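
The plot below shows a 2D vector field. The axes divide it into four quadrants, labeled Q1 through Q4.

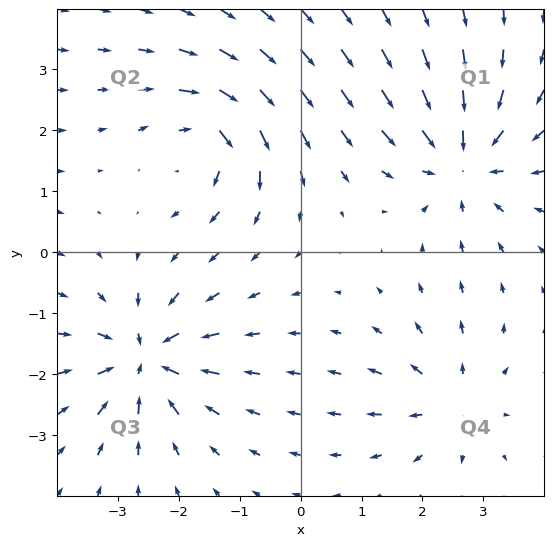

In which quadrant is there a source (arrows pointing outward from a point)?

Q4

The source sits at approximately (2.5, -2.5), which lies in quadrant Q4. The divergence there is about +4, positive as expected for a source.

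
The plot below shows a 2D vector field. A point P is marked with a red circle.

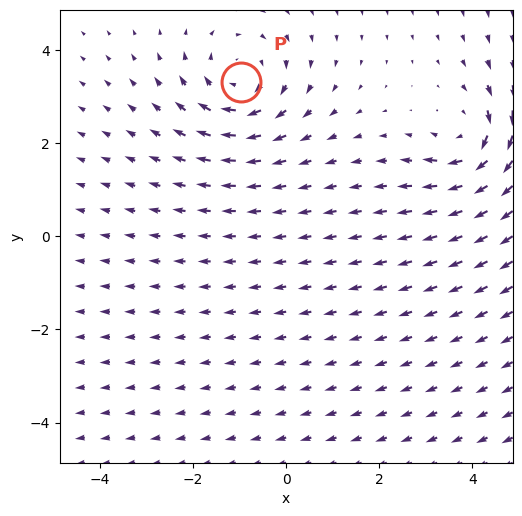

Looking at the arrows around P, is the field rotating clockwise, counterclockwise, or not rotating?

Near P at (-1.0, 3.3) the arrows circulate clockwise. The curl (z-component) there is about -3; negative curl means clockwise rotation.

clockwise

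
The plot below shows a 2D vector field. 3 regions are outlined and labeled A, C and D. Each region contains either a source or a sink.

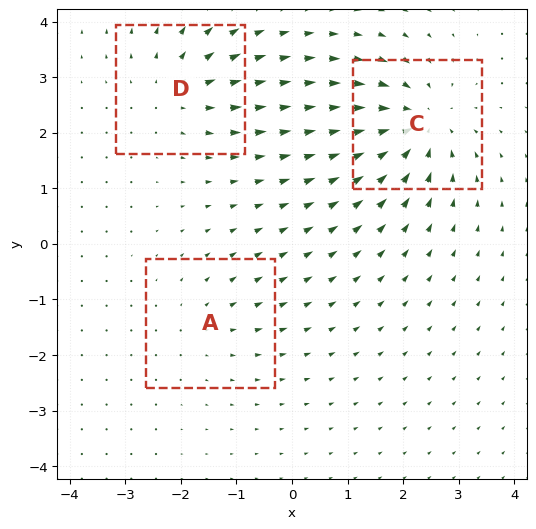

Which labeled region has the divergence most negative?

C

Divergence at each region's feature centre — A: about +2, C: about -5, D: about +3. Region C is most negative.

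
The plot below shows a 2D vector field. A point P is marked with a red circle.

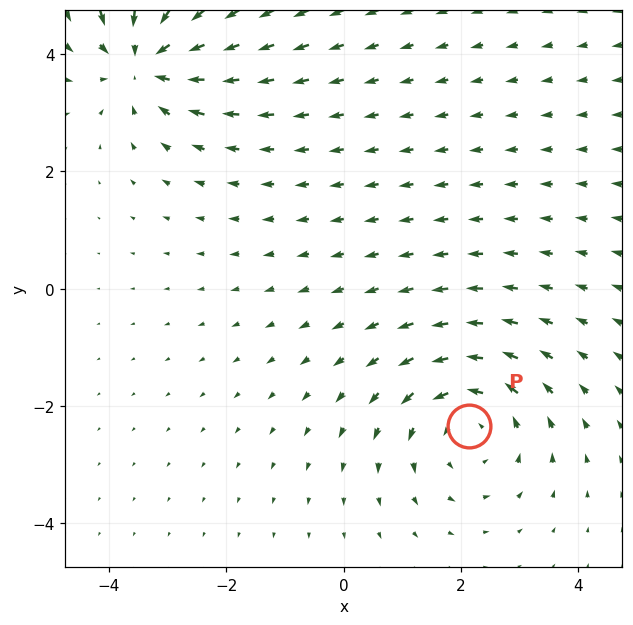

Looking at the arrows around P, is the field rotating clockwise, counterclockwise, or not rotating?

counterclockwise

Near P at (2.1, -2.3) the arrows circulate counterclockwise. The curl (z-component) there is about +4; positive curl means counterclockwise rotation.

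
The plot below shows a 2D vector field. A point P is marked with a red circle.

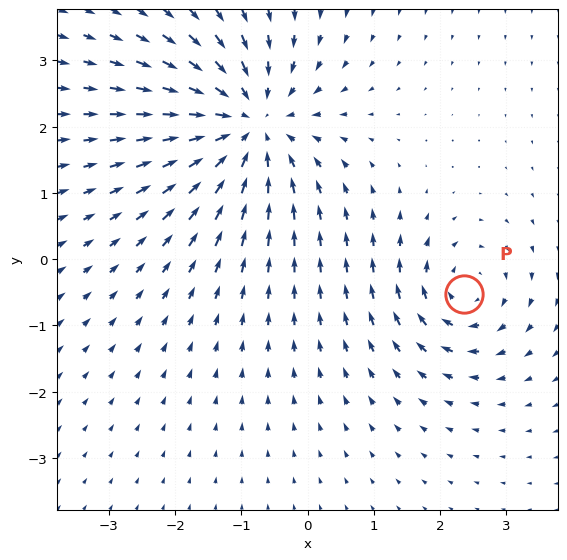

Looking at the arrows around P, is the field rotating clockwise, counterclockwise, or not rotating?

clockwise

Near P at (2.4, -0.5) the arrows circulate clockwise. The curl (z-component) there is about -4; negative curl means clockwise rotation.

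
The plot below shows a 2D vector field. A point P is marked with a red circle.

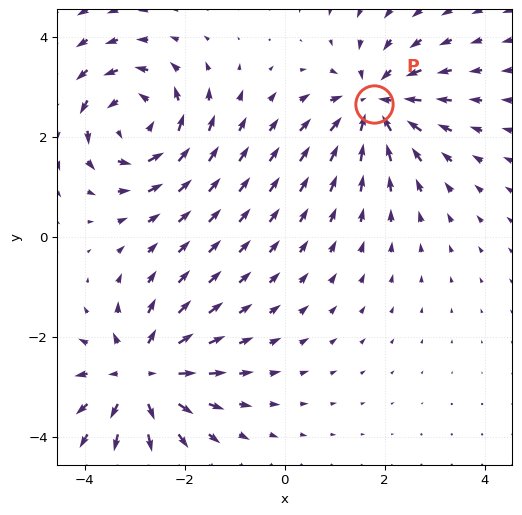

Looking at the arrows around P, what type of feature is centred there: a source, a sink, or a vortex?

At P (1.8, 2.7) the arrows converge inward. Divergence about -5, curl ≈0 — negative divergence with near-zero curl is a sink.

sink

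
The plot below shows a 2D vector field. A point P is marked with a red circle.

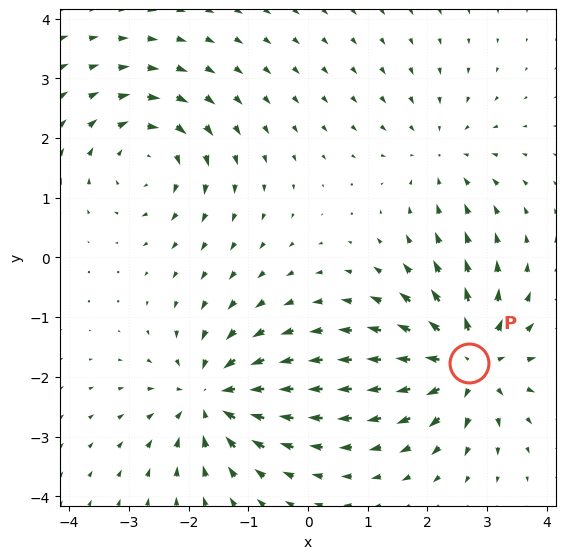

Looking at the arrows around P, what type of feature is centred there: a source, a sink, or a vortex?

source

At P (2.7, -1.8) the arrows spread outward. Divergence about +5, curl ≈0 — positive divergence with near-zero curl is a source.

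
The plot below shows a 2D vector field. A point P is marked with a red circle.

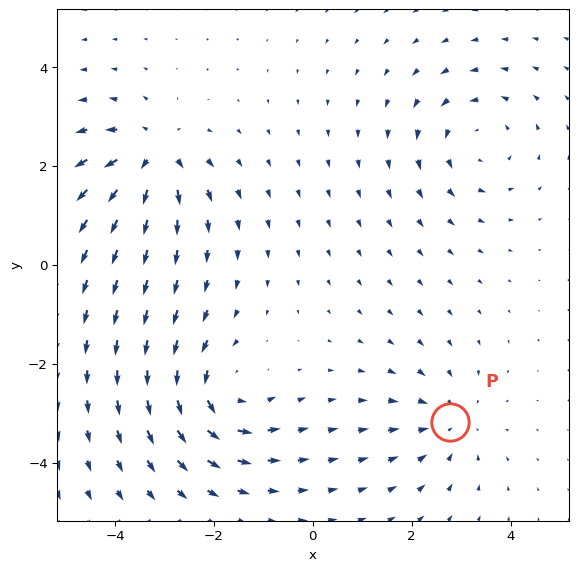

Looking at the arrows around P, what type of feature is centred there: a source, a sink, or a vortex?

At P (2.8, -3.2) the arrows converge inward. Divergence about -3, curl ≈0 — negative divergence with near-zero curl is a sink.

sink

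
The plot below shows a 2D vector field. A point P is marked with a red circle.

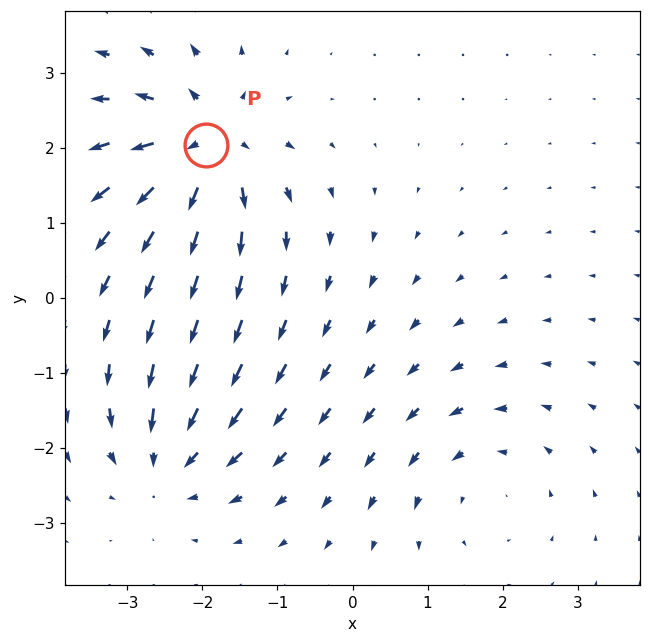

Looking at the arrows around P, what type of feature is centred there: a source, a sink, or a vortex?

At P (-1.9, 2.0) the arrows spread outward. Divergence about +7, curl ≈0 — positive divergence with near-zero curl is a source.

source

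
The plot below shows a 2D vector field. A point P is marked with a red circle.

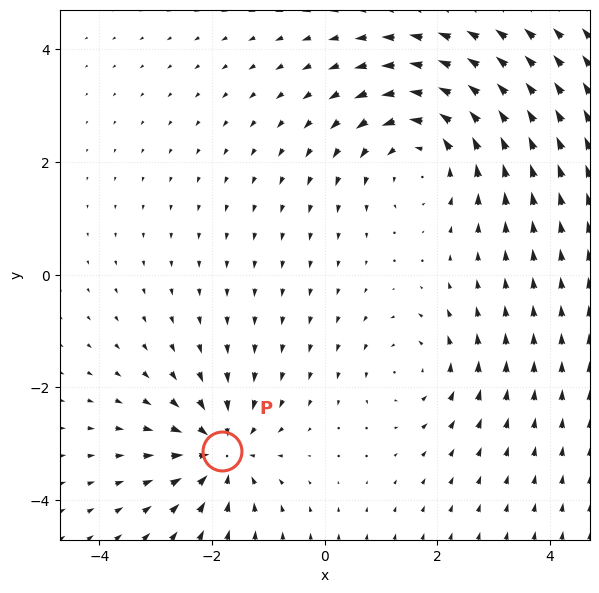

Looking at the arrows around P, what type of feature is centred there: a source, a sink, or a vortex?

At P (-1.8, -3.1) the arrows converge inward. Divergence about -4, curl ≈0 — negative divergence with near-zero curl is a sink.

sink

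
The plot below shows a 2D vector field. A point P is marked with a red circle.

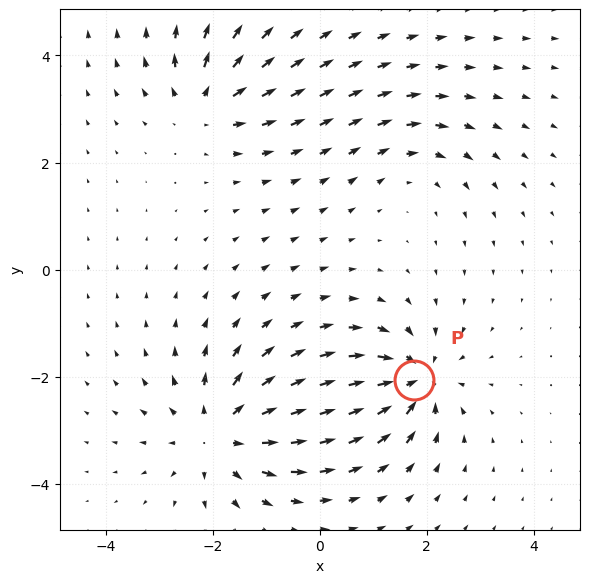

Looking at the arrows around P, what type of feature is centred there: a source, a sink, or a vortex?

sink

At P (1.8, -2.1) the arrows converge inward. Divergence about -5, curl ≈0 — negative divergence with near-zero curl is a sink.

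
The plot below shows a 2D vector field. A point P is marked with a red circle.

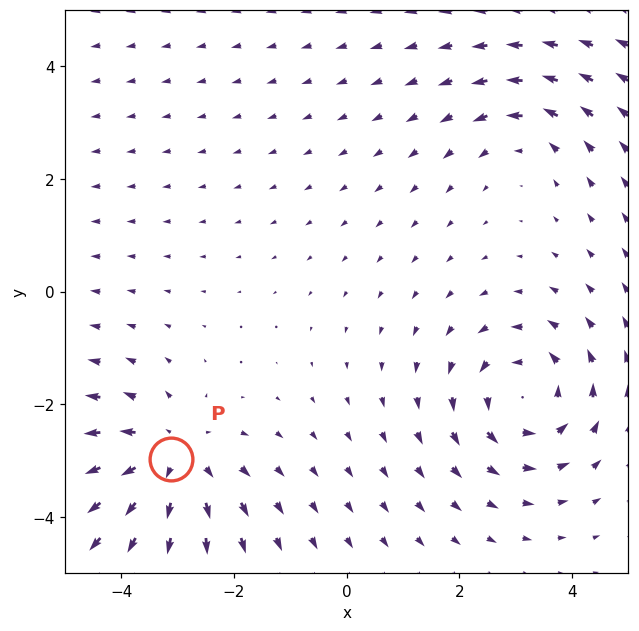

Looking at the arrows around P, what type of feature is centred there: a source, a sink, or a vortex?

source

At P (-3.1, -3.0) the arrows spread outward. Divergence about +4, curl ≈0 — positive divergence with near-zero curl is a source.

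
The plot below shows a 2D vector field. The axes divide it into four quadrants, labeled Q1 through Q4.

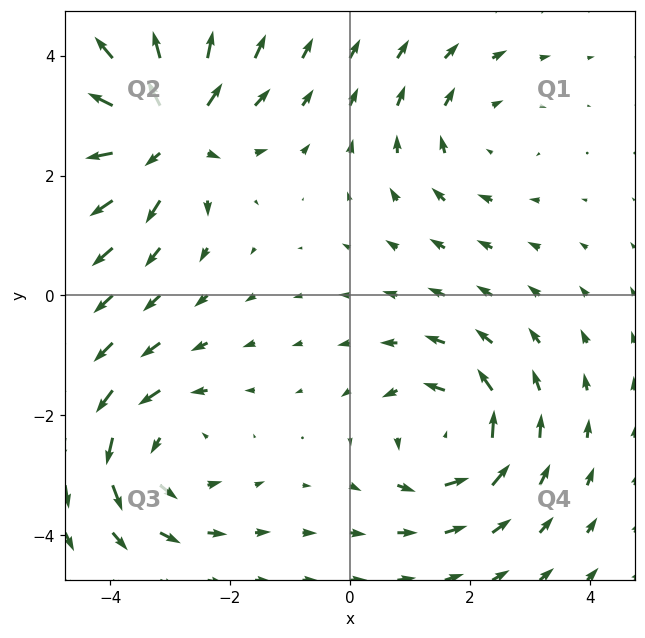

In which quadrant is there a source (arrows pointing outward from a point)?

The source sits at approximately (-3.1, 2.7), which lies in quadrant Q2. The divergence there is about +5, positive as expected for a source.

Q2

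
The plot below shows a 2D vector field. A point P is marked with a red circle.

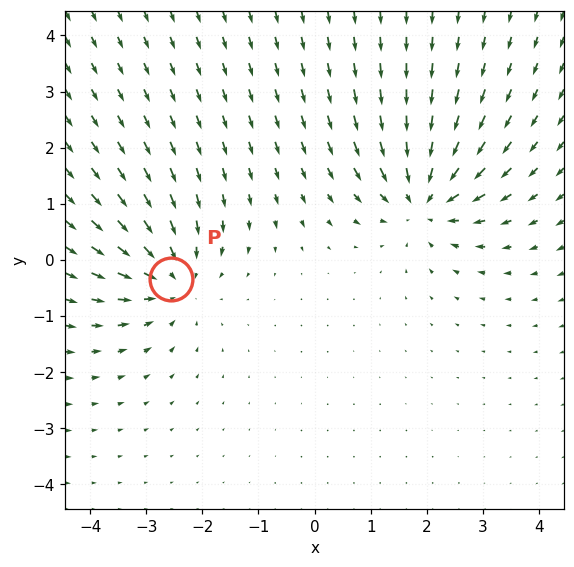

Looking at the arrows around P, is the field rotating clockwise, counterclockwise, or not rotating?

not rotating

Near P at (-2.6, -0.3) the arrows show no circulation. The curl there is ≈0.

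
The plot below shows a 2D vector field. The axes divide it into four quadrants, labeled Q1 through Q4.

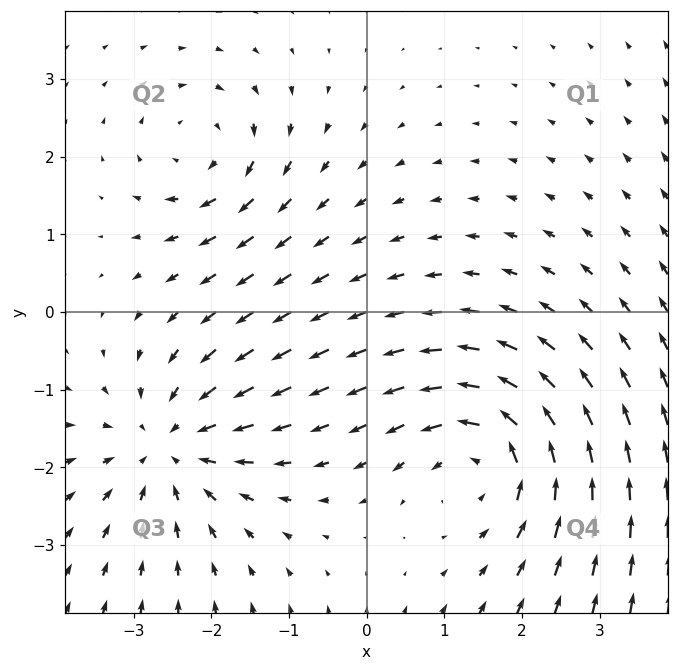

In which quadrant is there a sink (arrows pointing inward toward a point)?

Q3

The sink sits at approximately (-2.5, -1.7), which lies in quadrant Q3. The divergence there is about -5, negative as expected for a sink.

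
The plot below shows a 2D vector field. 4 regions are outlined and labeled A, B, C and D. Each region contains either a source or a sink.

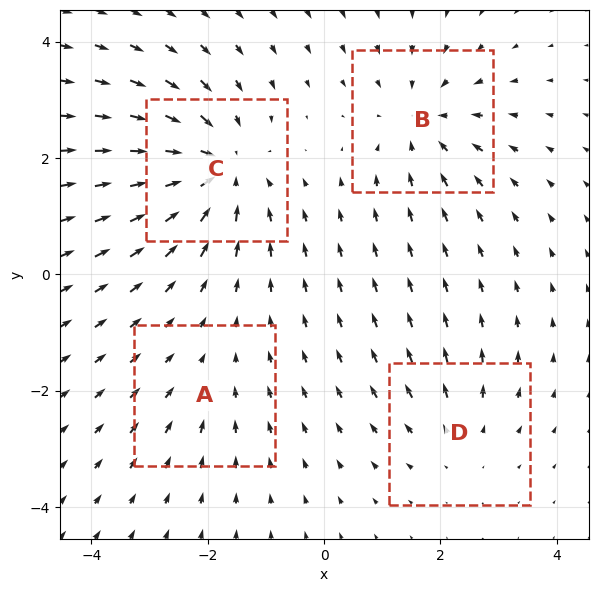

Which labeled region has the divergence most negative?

Divergence at each region's feature centre — A: about -2, B: about -4, C: about -6, D: about +3. Region C is most negative.

C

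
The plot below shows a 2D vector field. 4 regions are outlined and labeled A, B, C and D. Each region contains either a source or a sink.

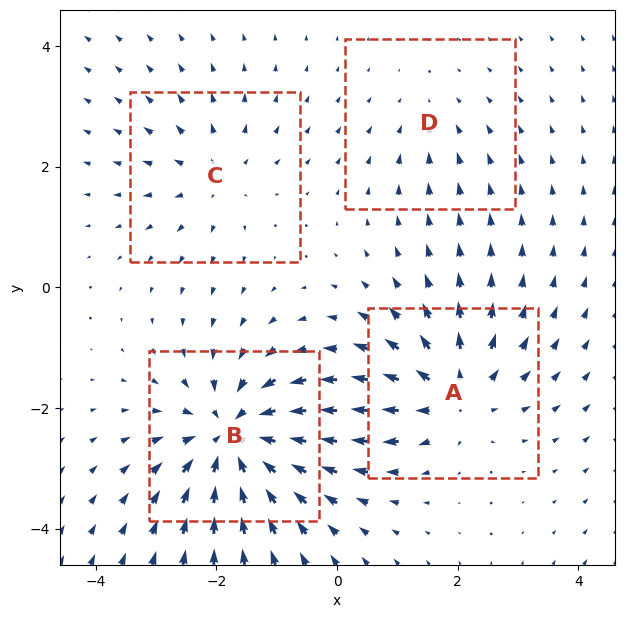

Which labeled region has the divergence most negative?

B

Divergence at each region's feature centre — A: about +5, B: about -7, C: about +3, D: about -2. Region B is most negative.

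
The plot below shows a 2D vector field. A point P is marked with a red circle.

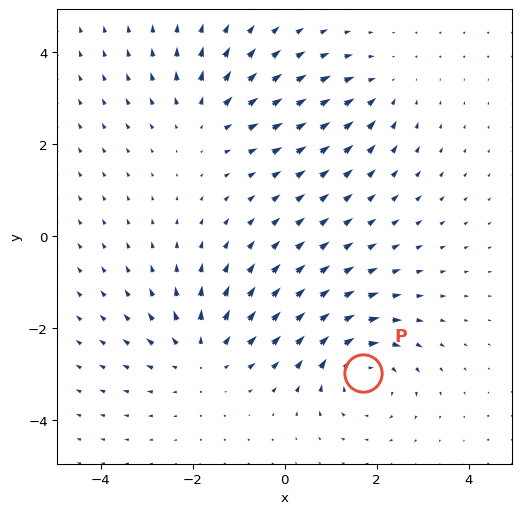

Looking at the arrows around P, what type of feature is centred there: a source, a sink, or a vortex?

vortex

At P (1.7, -3.0) the arrows circulate clockwise. Divergence ≈0, curl about -4 — near-zero divergence with nonzero curl is a vortex.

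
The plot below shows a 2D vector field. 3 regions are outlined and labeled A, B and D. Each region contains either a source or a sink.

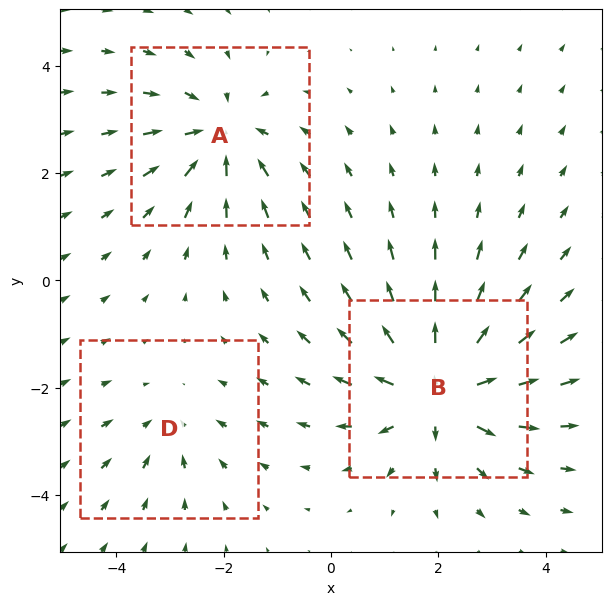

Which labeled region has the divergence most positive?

B

Divergence at each region's feature centre — A: about -3, B: about +5, D: about -2. Region B is most positive.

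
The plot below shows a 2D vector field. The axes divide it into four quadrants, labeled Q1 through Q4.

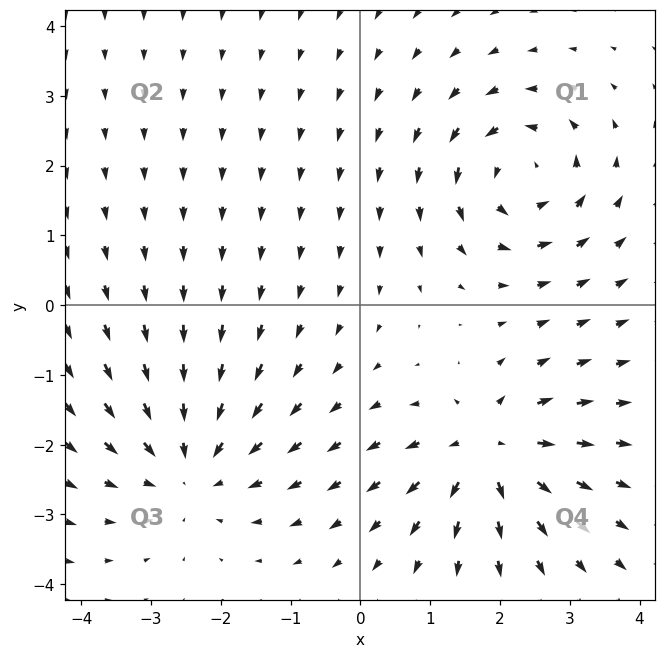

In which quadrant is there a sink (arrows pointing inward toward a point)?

The sink sits at approximately (-2.4, -2.3), which lies in quadrant Q3. The divergence there is about -4, negative as expected for a sink.

Q3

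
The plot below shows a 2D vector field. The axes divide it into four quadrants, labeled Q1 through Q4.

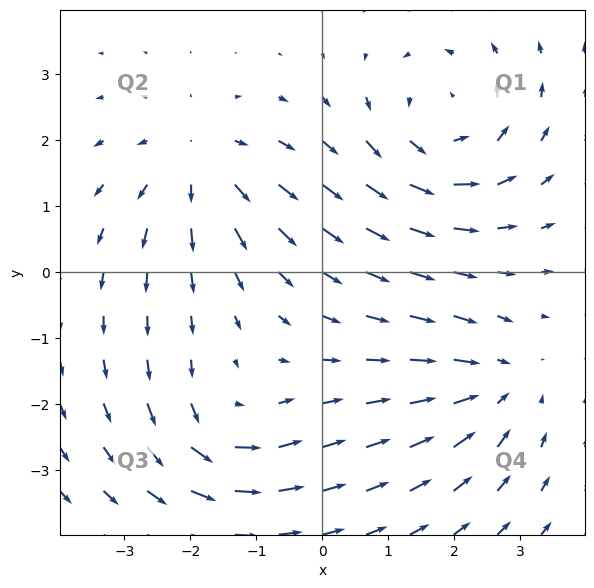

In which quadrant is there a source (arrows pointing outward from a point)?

Q2

The source sits at approximately (-1.9, 1.6), which lies in quadrant Q2. The divergence there is about +3, positive as expected for a source.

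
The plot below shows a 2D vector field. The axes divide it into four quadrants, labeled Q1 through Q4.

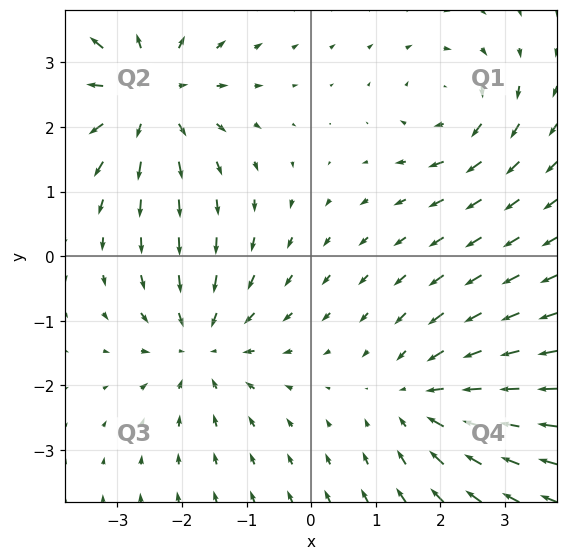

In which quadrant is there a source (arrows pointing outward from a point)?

The source sits at approximately (-2.5, 2.5), which lies in quadrant Q2. The divergence there is about +4, positive as expected for a source.

Q2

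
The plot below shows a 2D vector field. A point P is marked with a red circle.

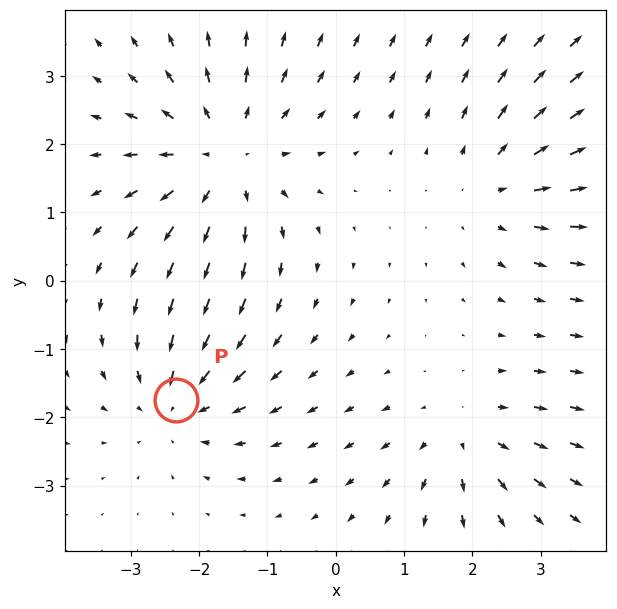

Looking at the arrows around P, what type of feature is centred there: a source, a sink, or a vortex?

sink

At P (-2.3, -1.8) the arrows converge inward. Divergence about -3, curl ≈0 — negative divergence with near-zero curl is a sink.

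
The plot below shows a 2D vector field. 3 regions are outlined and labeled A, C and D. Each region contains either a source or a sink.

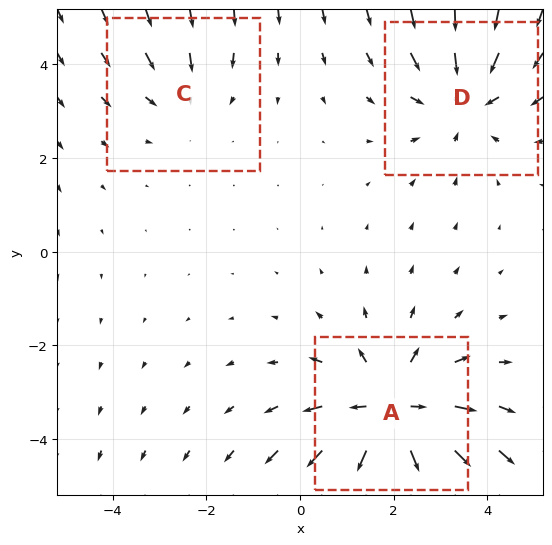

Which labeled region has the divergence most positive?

Divergence at each region's feature centre — A: about +4, C: about -2, D: about -3. Region A is most positive.

A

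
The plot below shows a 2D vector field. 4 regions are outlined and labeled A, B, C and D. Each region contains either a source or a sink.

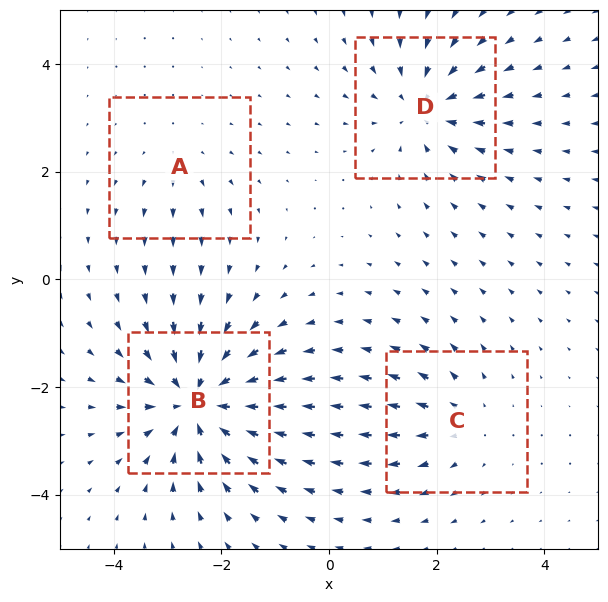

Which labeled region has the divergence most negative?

B

Divergence at each region's feature centre — A: about +2, B: about -7, C: about +3, D: about -5. Region B is most negative.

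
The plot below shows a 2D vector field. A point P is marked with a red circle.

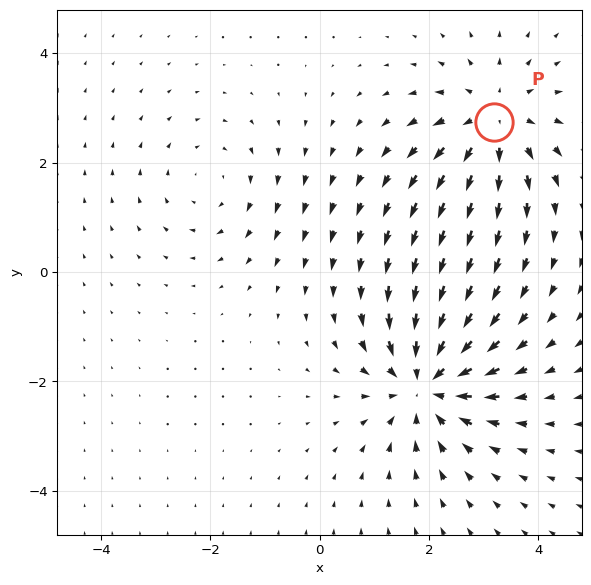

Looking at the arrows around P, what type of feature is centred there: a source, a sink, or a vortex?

source

At P (3.2, 2.7) the arrows spread outward. Divergence about +4, curl ≈0 — positive divergence with near-zero curl is a source.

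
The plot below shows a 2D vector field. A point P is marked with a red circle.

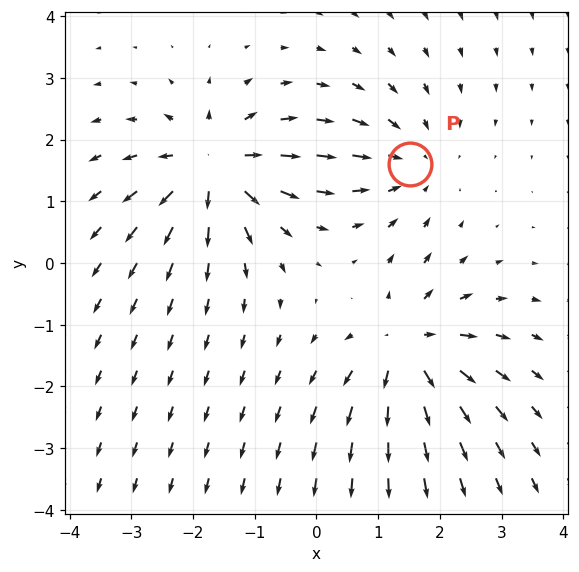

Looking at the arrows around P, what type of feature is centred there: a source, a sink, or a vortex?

sink

At P (1.5, 1.6) the arrows converge inward. Divergence about -2, curl ≈0 — negative divergence with near-zero curl is a sink.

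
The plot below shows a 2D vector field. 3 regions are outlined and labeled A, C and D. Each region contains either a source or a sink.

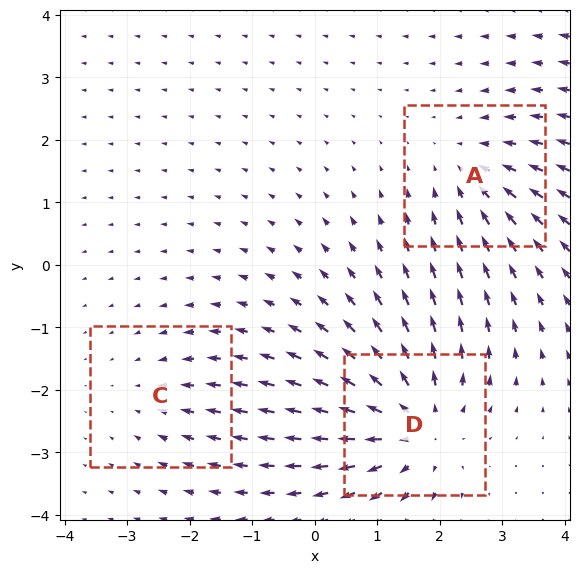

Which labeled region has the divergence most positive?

D

Divergence at each region's feature centre — A: about -3, C: about -2, D: about +5. Region D is most positive.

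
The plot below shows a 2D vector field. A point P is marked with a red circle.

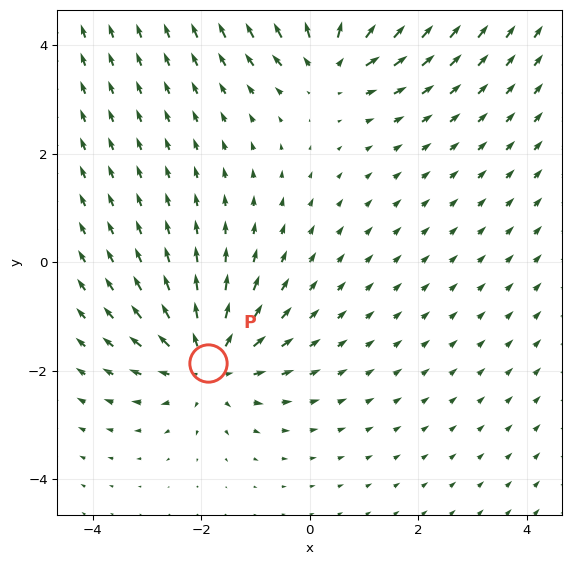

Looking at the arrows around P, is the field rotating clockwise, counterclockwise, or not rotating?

not rotating

Near P at (-1.9, -1.9) the arrows show no circulation. The curl there is ≈0.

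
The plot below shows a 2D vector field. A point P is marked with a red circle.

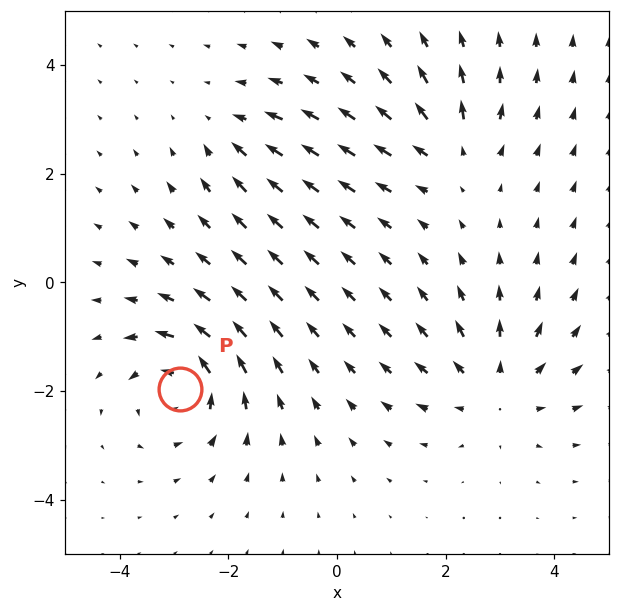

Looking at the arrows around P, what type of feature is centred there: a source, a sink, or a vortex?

At P (-2.9, -2.0) the arrows circulate counterclockwise. Divergence ≈0, curl about +6 — near-zero divergence with nonzero curl is a vortex.

vortex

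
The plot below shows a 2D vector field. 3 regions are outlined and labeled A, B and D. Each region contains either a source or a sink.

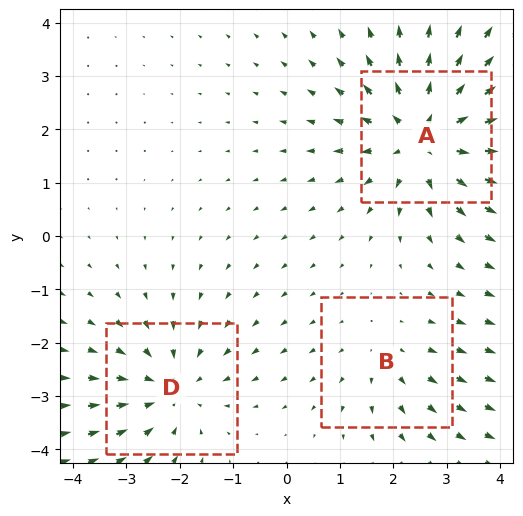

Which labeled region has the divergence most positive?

Divergence at each region's feature centre — A: about +4, B: about +2, D: about -3. Region A is most positive.

A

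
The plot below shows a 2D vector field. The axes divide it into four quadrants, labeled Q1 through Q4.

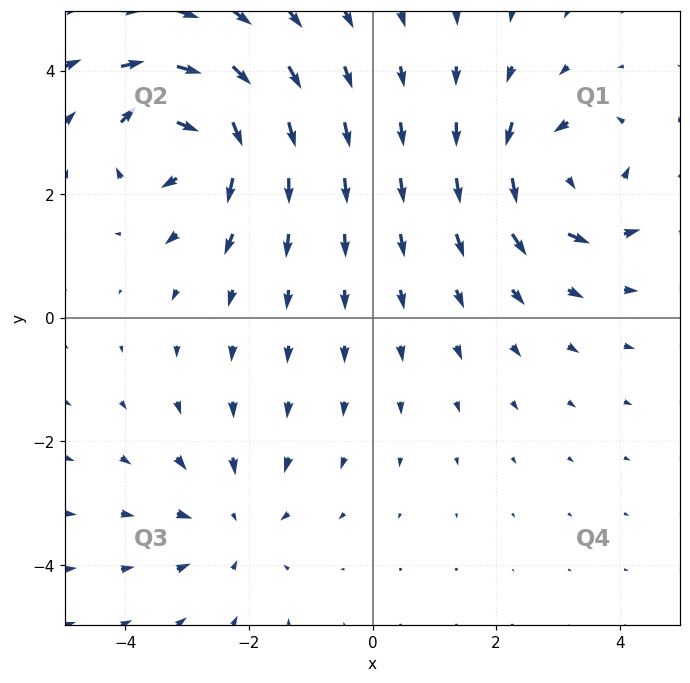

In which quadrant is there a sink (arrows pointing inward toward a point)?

Q3

The sink sits at approximately (-2.2, -3.3), which lies in quadrant Q3. The divergence there is about -3, negative as expected for a sink.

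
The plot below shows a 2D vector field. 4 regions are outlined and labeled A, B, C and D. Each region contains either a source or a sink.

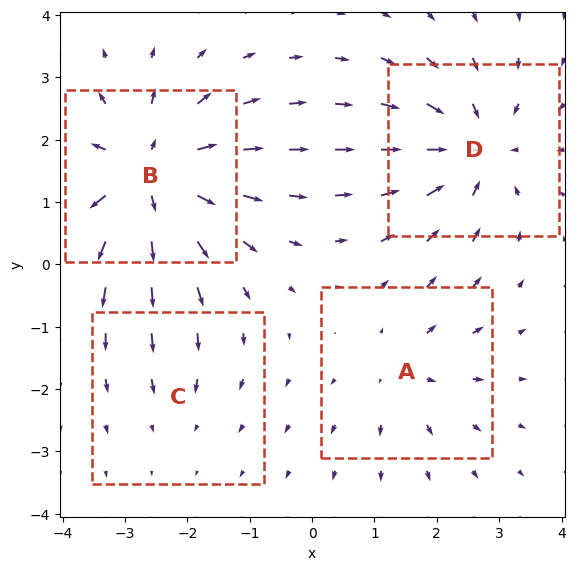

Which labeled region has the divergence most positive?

B

Divergence at each region's feature centre — A: about +3, B: about +7, C: about -2, D: about -5. Region B is most positive.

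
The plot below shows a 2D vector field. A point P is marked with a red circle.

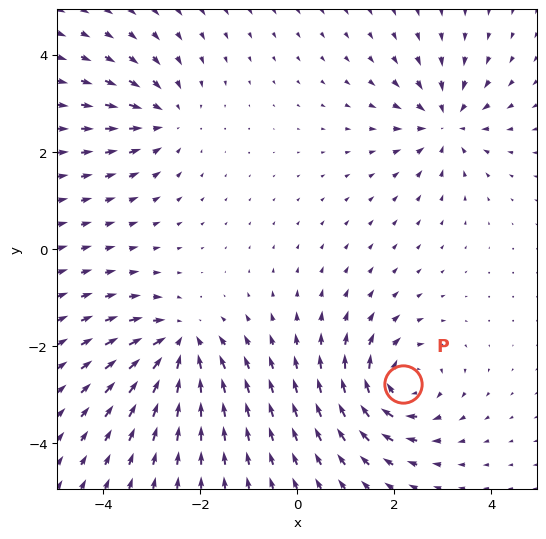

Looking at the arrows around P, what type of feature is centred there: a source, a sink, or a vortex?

vortex

At P (2.2, -2.8) the arrows circulate clockwise. Divergence ≈0, curl about -5 — near-zero divergence with nonzero curl is a vortex.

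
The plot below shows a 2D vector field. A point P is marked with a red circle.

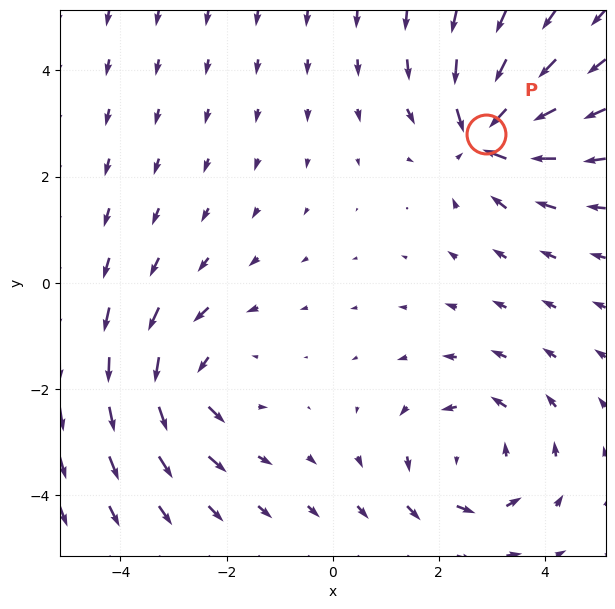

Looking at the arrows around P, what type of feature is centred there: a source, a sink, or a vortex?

sink

At P (2.9, 2.8) the arrows converge inward. Divergence about -4, curl ≈0 — negative divergence with near-zero curl is a sink.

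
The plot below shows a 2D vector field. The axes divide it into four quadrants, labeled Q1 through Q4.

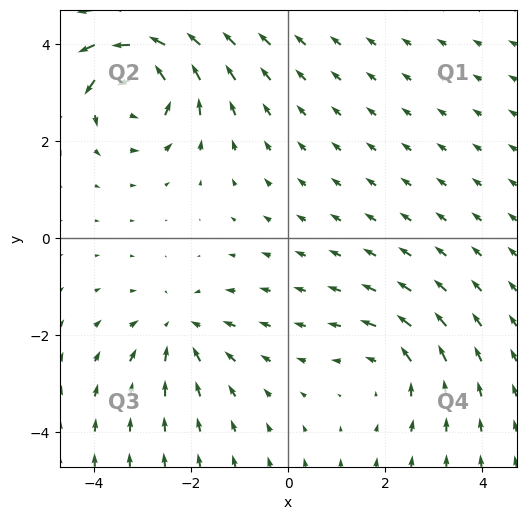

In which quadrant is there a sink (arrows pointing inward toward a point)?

The sink sits at approximately (-2.2, -1.9), which lies in quadrant Q3. The divergence there is about -3, negative as expected for a sink.

Q3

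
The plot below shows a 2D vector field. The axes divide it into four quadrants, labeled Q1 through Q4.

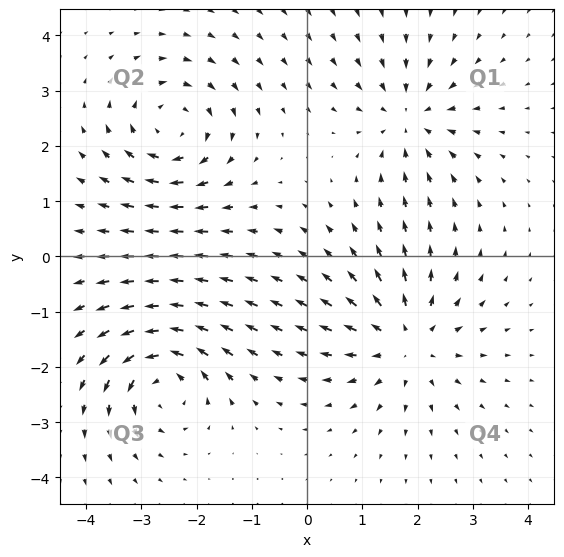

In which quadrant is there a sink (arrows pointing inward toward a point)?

The sink sits at approximately (1.9, 2.5), which lies in quadrant Q1. The divergence there is about -4, negative as expected for a sink.

Q1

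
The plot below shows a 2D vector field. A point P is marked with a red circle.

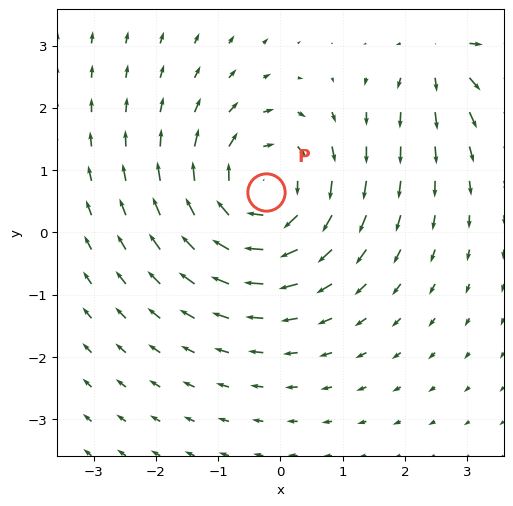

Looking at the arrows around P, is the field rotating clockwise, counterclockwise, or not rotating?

clockwise

Near P at (-0.2, 0.6) the arrows circulate clockwise. The curl (z-component) there is about -4; negative curl means clockwise rotation.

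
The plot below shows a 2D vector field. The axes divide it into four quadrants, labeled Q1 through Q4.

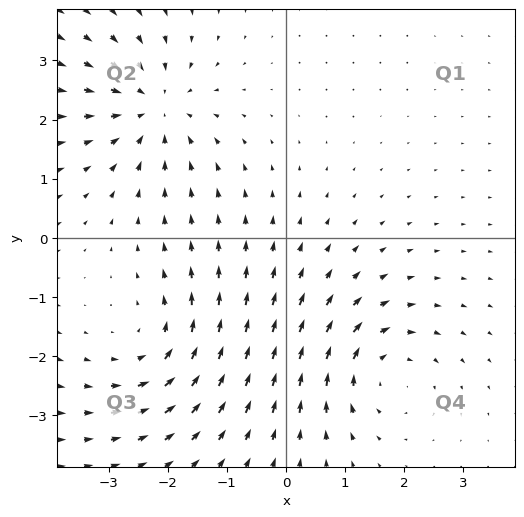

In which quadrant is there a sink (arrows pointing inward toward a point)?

The sink sits at approximately (-2.2, 2.2), which lies in quadrant Q2. The divergence there is about -5, negative as expected for a sink.

Q2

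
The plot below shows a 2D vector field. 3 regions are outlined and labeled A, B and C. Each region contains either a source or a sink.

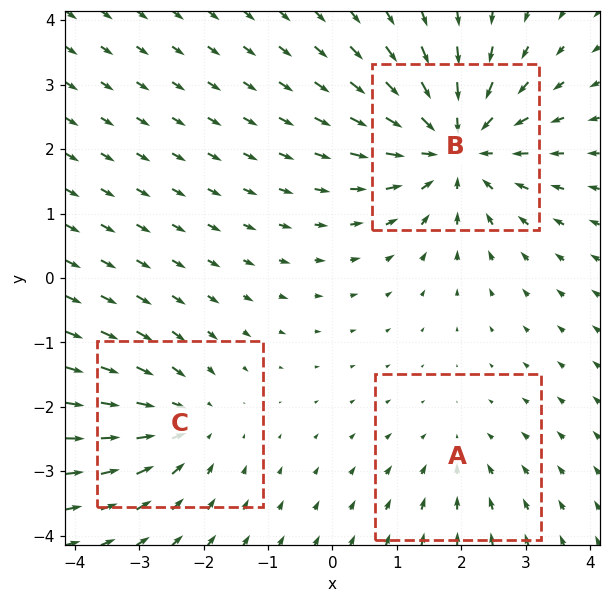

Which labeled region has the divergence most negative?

B

Divergence at each region's feature centre — A: about -2, B: about -5, C: about -3. Region B is most negative.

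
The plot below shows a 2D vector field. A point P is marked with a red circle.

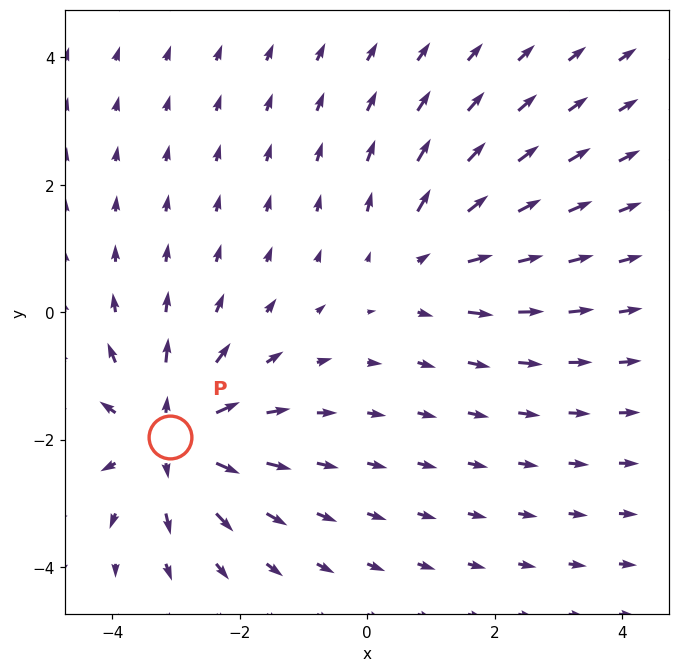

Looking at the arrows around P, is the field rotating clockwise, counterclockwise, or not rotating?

not rotating

Near P at (-3.1, -2.0) the arrows show no circulation. The curl there is ≈0.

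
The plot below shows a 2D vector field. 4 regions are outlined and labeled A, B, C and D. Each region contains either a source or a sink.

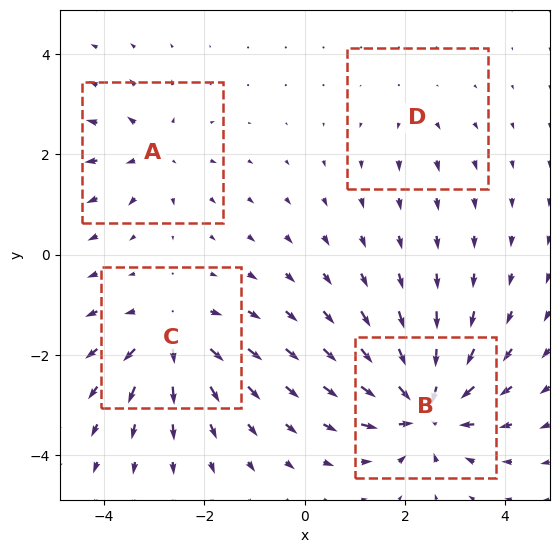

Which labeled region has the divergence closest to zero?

Divergence at each region's feature centre — A: about +4, B: about -8, C: about +6, D: about +2. Region D is closest to zero.

D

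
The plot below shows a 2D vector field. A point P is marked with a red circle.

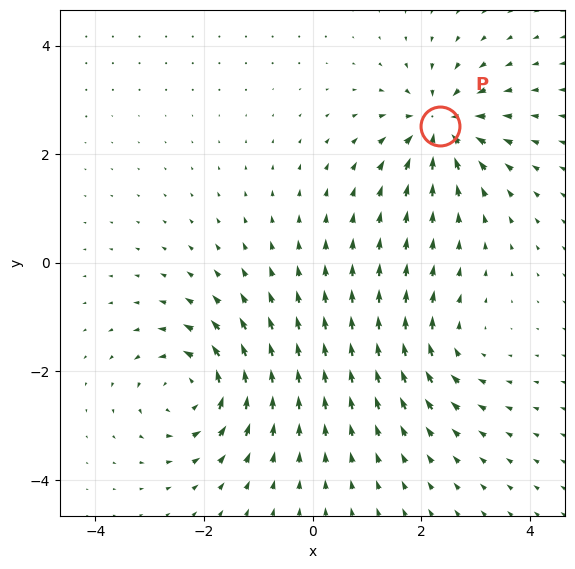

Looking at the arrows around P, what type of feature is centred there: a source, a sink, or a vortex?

At P (2.3, 2.5) the arrows converge inward. Divergence about -5, curl ≈0 — negative divergence with near-zero curl is a sink.

sink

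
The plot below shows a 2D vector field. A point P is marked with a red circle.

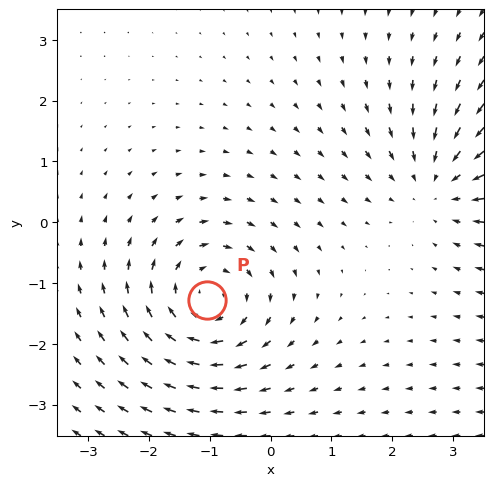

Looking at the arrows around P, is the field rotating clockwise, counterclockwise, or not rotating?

clockwise

Near P at (-1.0, -1.3) the arrows circulate clockwise. The curl (z-component) there is about -4; negative curl means clockwise rotation.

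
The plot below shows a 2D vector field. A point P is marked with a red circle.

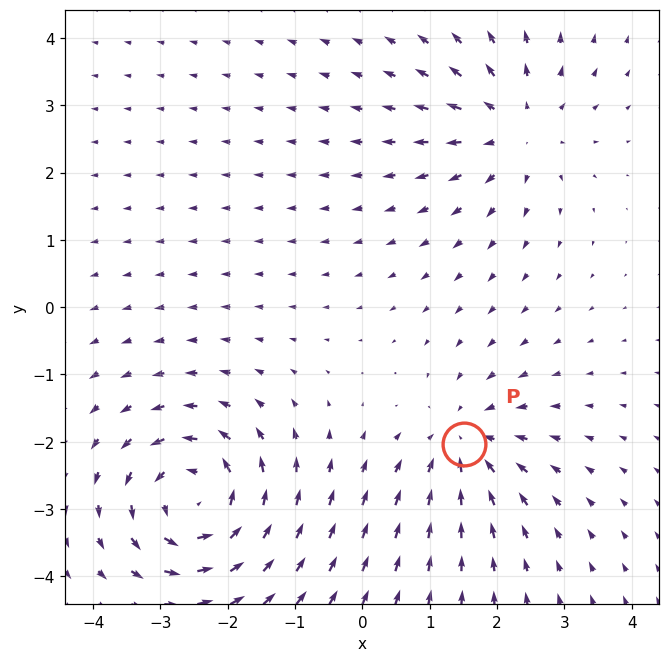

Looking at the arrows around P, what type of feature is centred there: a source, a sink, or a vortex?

sink

At P (1.5, -2.0) the arrows converge inward. Divergence about -4, curl ≈0 — negative divergence with near-zero curl is a sink.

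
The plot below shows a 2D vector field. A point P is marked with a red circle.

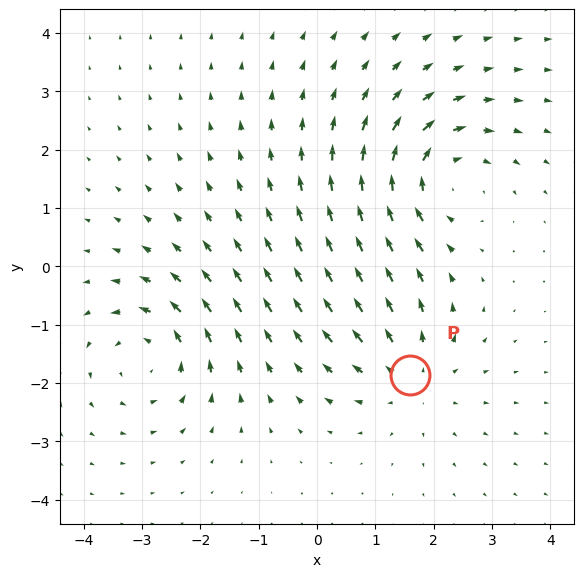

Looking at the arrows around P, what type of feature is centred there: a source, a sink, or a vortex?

source

At P (1.6, -1.9) the arrows spread outward. Divergence about +3, curl ≈0 — positive divergence with near-zero curl is a source.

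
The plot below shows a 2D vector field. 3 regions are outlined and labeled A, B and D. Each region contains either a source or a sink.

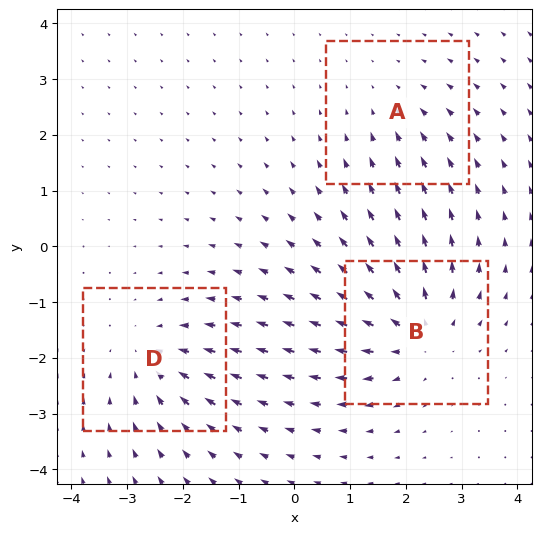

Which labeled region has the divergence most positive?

Divergence at each region's feature centre — A: about -2, B: about +4, D: about -3. Region B is most positive.

B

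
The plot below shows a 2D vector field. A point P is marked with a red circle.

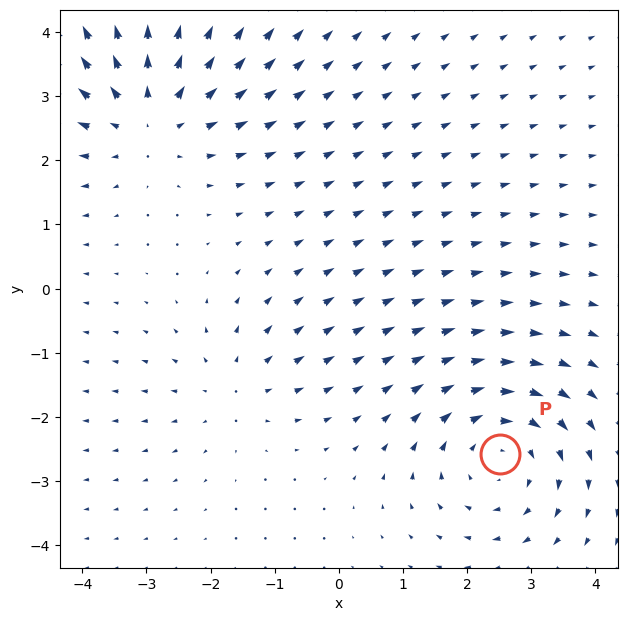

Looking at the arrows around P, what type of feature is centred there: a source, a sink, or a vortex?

At P (2.5, -2.6) the arrows circulate clockwise. Divergence ≈0, curl about -4 — near-zero divergence with nonzero curl is a vortex.

vortex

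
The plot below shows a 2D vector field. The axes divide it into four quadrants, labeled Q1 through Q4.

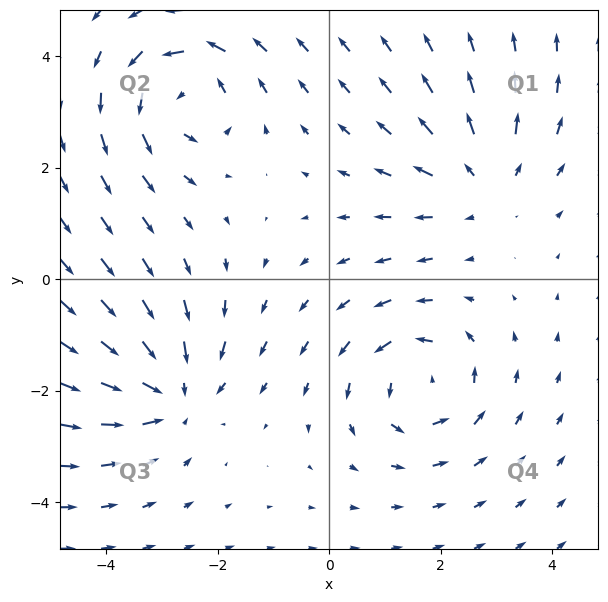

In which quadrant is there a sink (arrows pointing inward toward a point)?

The sink sits at approximately (-2.8, -2.0), which lies in quadrant Q3. The divergence there is about -5, negative as expected for a sink.

Q3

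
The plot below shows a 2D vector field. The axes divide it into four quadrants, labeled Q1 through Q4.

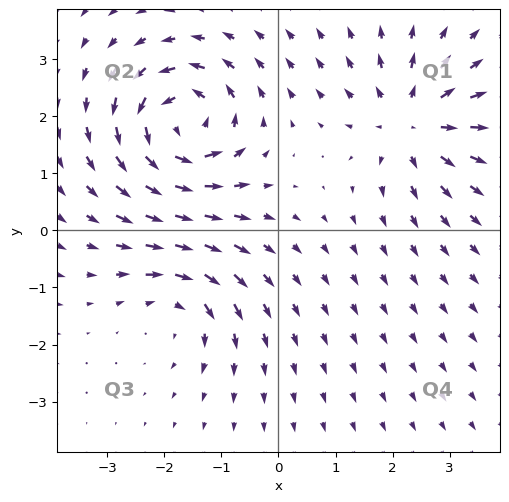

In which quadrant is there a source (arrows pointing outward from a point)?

The source sits at approximately (2.3, 1.9), which lies in quadrant Q1. The divergence there is about +4, positive as expected for a source.

Q1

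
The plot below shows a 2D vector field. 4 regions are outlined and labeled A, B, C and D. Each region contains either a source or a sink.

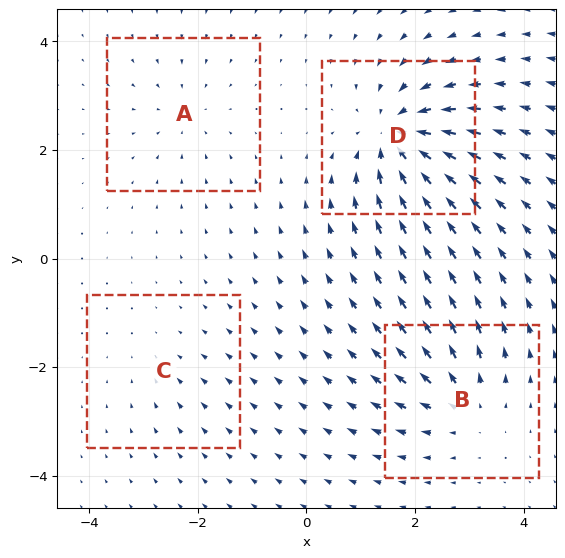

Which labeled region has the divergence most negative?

Divergence at each region's feature centre — A: about -3, B: about +5, C: about -2, D: about -8. Region D is most negative.

D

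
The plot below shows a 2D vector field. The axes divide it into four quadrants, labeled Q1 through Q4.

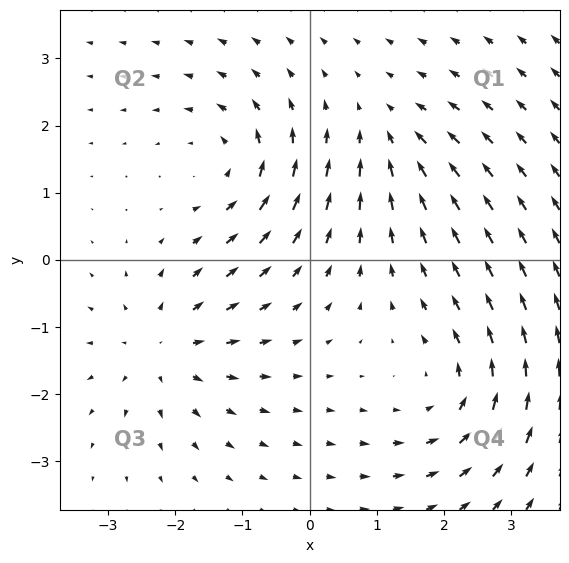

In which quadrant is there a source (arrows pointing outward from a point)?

Q3

The source sits at approximately (-2.2, -1.3), which lies in quadrant Q3. The divergence there is about +4, positive as expected for a source.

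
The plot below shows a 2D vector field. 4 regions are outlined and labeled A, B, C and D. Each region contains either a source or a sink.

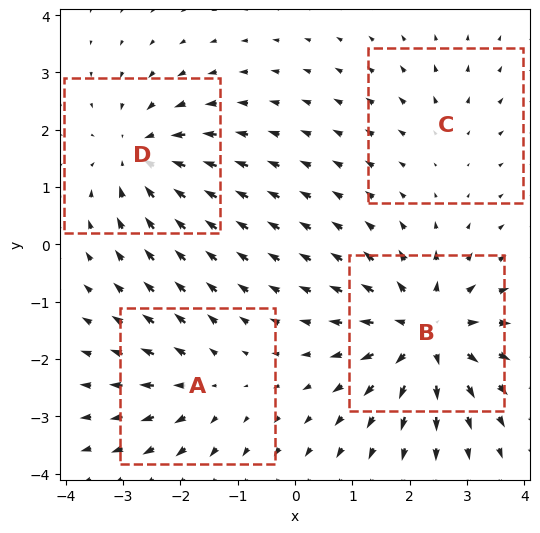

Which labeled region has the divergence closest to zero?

Divergence at each region's feature centre — A: about +3, B: about +7, C: about +2, D: about -5. Region C is closest to zero.

C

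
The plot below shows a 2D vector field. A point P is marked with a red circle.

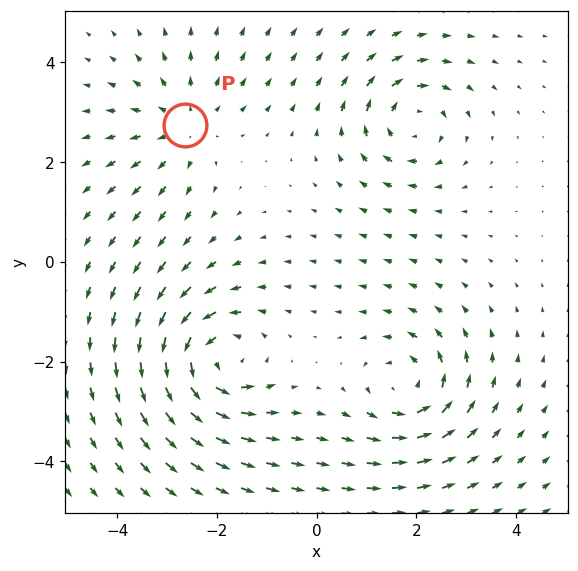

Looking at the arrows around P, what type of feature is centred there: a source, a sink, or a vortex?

At P (-2.6, 2.8) the arrows spread outward. Divergence about +3, curl ≈0 — positive divergence with near-zero curl is a source.

source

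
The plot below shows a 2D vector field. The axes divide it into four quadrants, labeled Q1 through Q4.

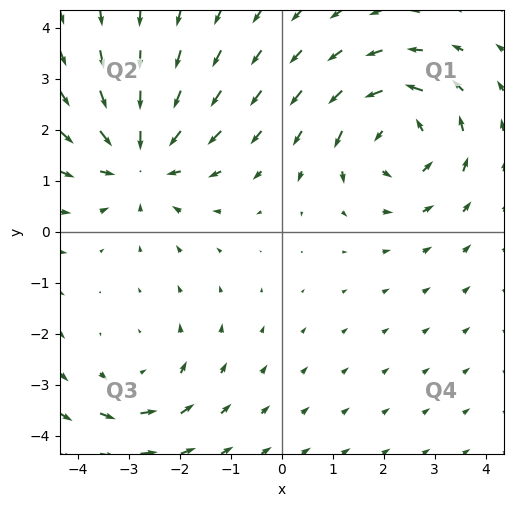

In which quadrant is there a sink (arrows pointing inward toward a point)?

The sink sits at approximately (-2.8, 1.4), which lies in quadrant Q2. The divergence there is about -4, negative as expected for a sink.

Q2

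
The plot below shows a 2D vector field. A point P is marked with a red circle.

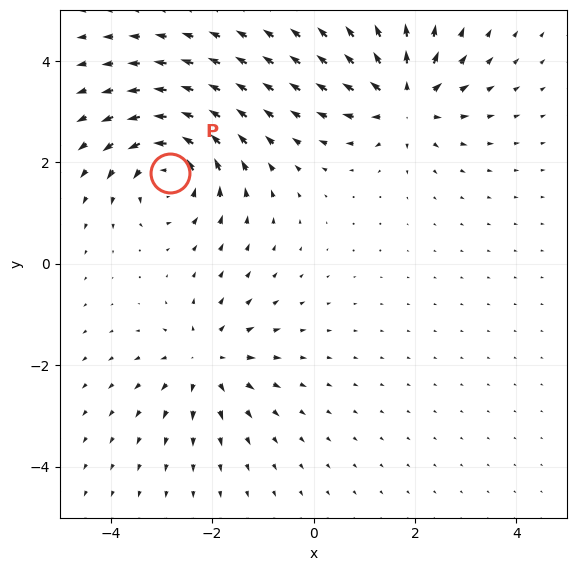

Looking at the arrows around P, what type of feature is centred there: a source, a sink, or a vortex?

At P (-2.8, 1.8) the arrows circulate counterclockwise. Divergence ≈0, curl about +7 — near-zero divergence with nonzero curl is a vortex.

vortex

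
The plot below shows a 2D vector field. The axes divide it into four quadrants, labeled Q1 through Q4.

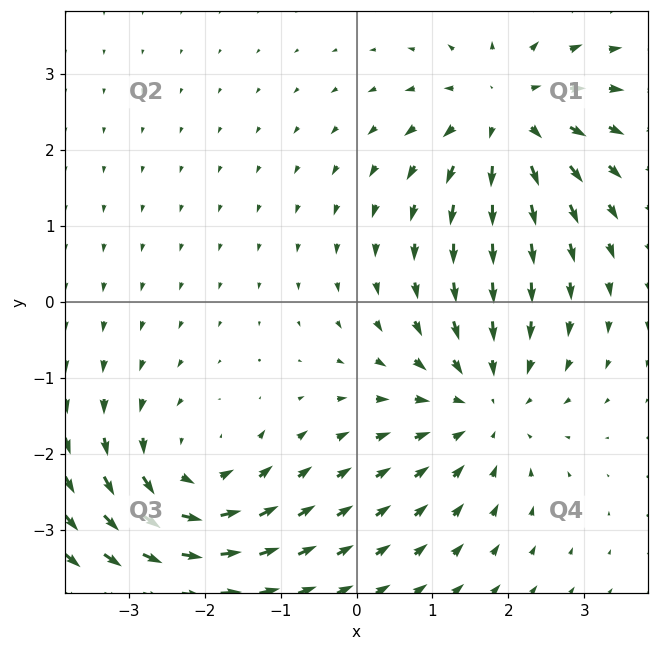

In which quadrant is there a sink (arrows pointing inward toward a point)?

Q4

The sink sits at approximately (1.7, -1.3), which lies in quadrant Q4. The divergence there is about -3, negative as expected for a sink.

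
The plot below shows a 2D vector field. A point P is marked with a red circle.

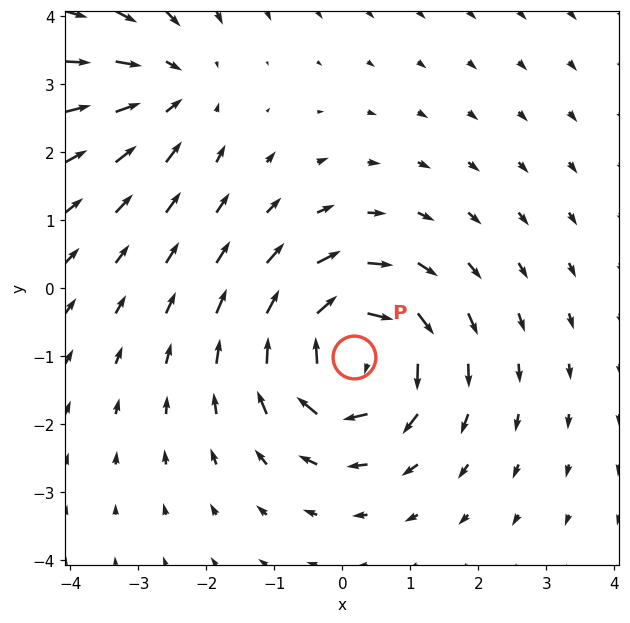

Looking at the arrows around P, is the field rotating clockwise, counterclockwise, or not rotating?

clockwise

Near P at (0.2, -1.0) the arrows circulate clockwise. The curl (z-component) there is about -5; negative curl means clockwise rotation.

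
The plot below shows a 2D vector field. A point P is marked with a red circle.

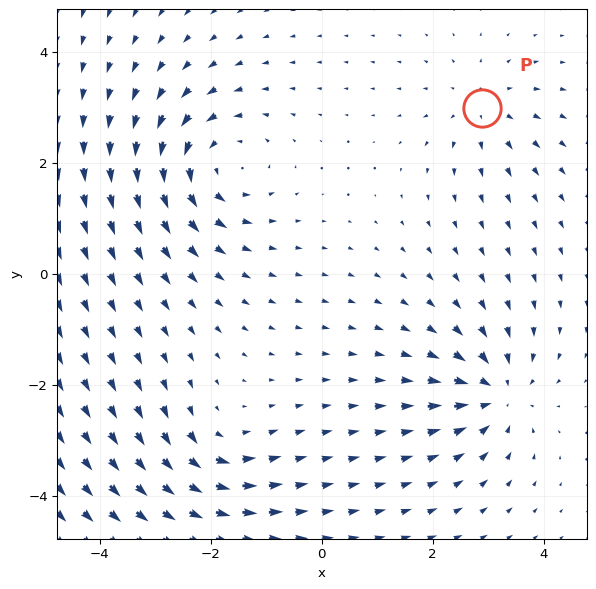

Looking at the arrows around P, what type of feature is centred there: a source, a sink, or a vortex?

source

At P (2.9, 3.0) the arrows spread outward. Divergence about +3, curl ≈0 — positive divergence with near-zero curl is a source.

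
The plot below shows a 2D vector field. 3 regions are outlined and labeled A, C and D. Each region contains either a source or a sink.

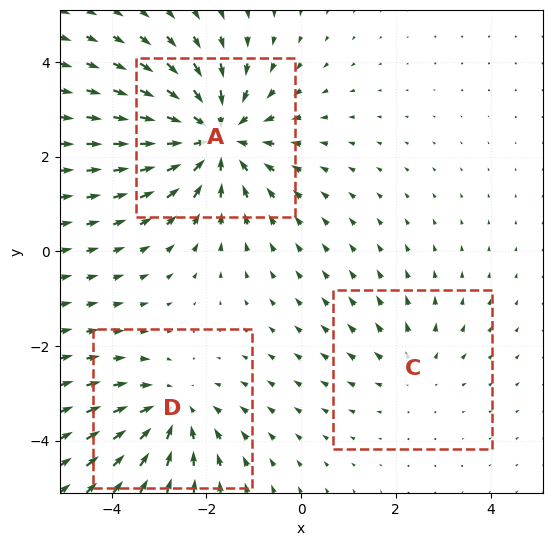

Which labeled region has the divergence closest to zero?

C

Divergence at each region's feature centre — A: about -4, C: about +2, D: about -3. Region C is closest to zero.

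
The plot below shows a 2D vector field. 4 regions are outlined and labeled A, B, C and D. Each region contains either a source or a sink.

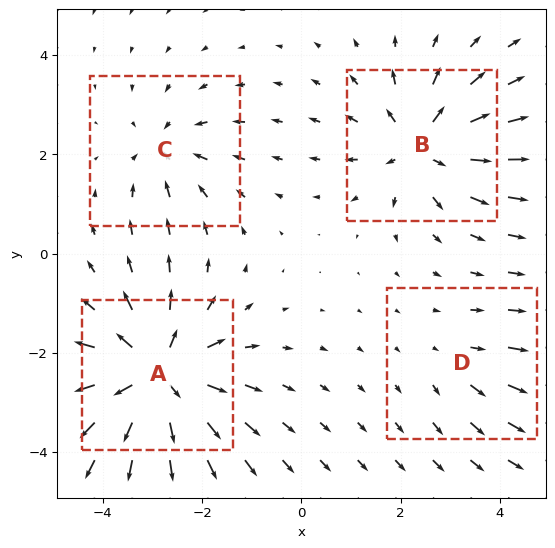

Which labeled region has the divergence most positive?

Divergence at each region's feature centre — A: about +8, B: about +6, C: about -4, D: about +2. Region A is most positive.

A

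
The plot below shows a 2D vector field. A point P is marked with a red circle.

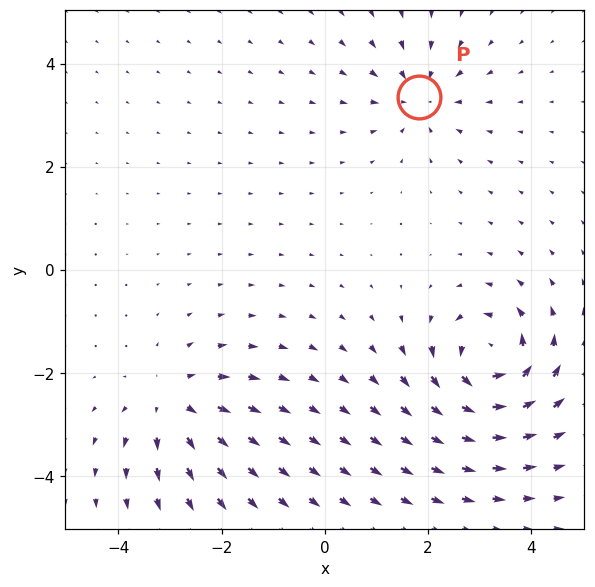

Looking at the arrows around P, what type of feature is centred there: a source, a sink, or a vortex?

sink

At P (1.8, 3.4) the arrows converge inward. Divergence about -4, curl ≈0 — negative divergence with near-zero curl is a sink.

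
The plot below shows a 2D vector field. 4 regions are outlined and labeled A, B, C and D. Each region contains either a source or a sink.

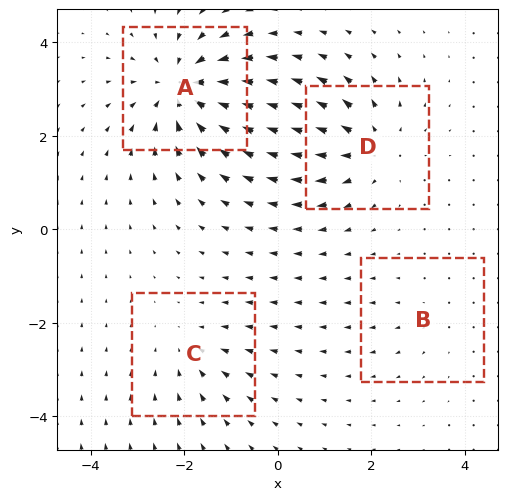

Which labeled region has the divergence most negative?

A

Divergence at each region's feature centre — A: about -7, B: about +2, C: about -3, D: about +5. Region A is most negative.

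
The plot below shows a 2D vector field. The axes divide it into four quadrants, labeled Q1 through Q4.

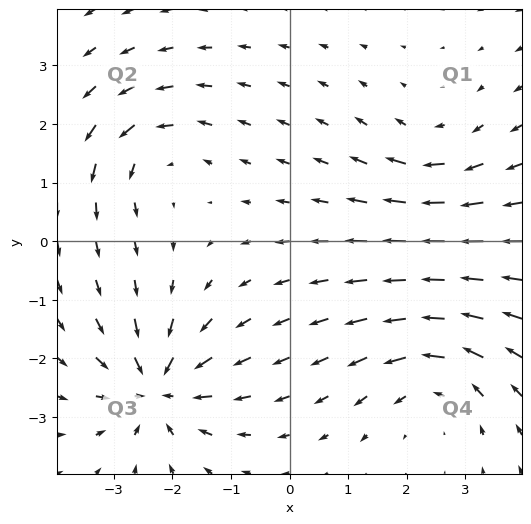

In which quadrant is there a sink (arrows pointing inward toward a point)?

Q3

The sink sits at approximately (-2.2, -2.5), which lies in quadrant Q3. The divergence there is about -6, negative as expected for a sink.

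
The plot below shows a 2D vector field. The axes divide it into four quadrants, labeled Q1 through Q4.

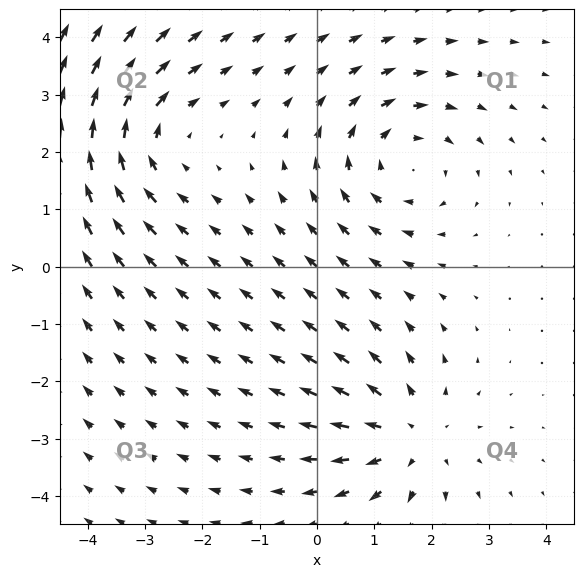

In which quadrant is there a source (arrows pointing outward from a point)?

The source sits at approximately (1.6, -3.0), which lies in quadrant Q4. The divergence there is about +4, positive as expected for a source.

Q4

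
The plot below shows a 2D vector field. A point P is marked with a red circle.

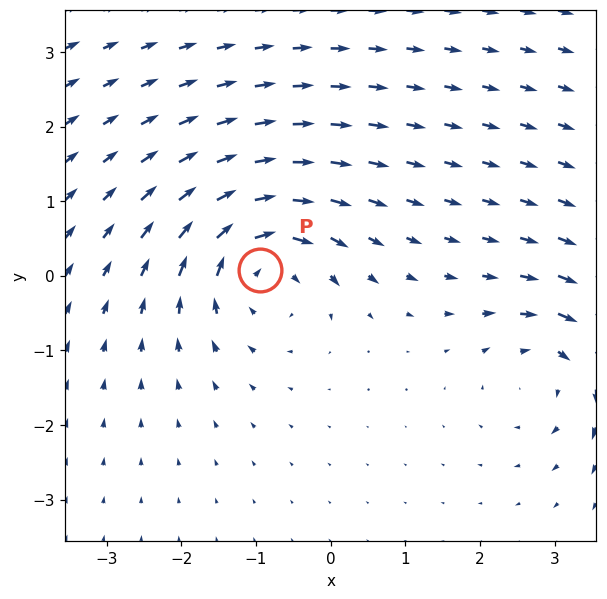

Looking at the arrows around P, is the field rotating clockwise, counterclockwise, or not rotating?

clockwise

Near P at (-0.9, 0.1) the arrows circulate clockwise. The curl (z-component) there is about -5; negative curl means clockwise rotation.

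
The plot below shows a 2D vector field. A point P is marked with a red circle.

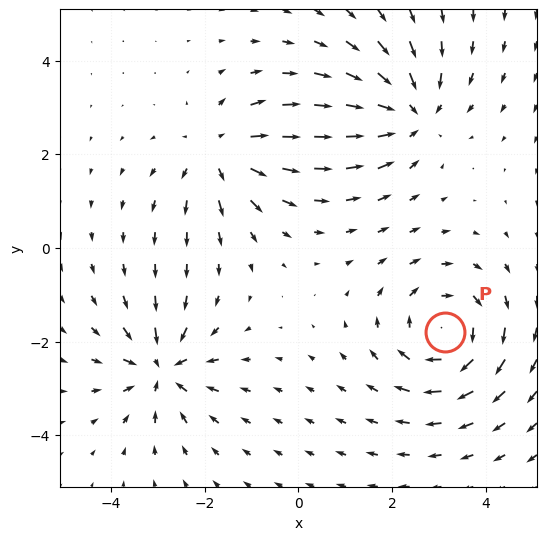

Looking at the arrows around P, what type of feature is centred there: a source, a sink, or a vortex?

At P (3.1, -1.8) the arrows circulate clockwise. Divergence ≈0, curl about -3 — near-zero divergence with nonzero curl is a vortex.

vortex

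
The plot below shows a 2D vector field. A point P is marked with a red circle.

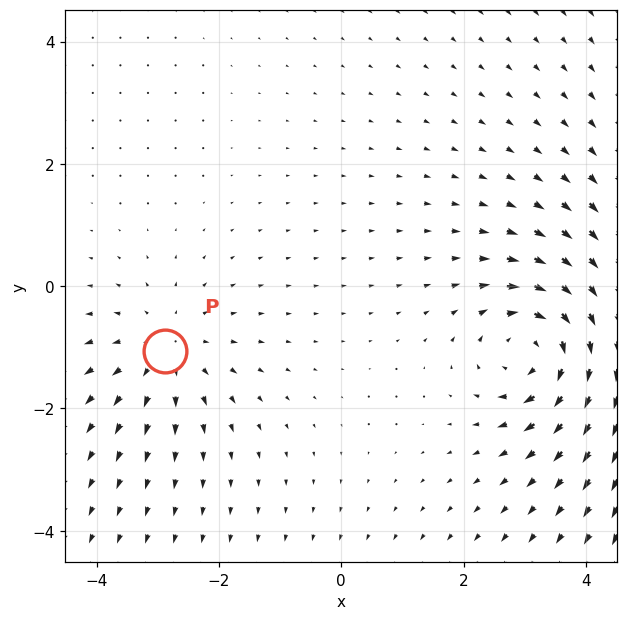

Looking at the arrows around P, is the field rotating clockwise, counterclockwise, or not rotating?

not rotating

Near P at (-2.9, -1.1) the arrows show no circulation. The curl there is ≈0.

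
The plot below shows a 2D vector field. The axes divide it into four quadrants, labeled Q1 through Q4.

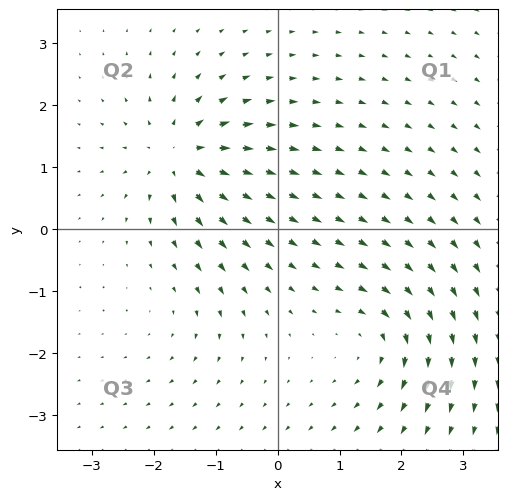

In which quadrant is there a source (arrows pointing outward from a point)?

The source sits at approximately (-1.6, 1.2), which lies in quadrant Q2. The divergence there is about +7, positive as expected for a source.

Q2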